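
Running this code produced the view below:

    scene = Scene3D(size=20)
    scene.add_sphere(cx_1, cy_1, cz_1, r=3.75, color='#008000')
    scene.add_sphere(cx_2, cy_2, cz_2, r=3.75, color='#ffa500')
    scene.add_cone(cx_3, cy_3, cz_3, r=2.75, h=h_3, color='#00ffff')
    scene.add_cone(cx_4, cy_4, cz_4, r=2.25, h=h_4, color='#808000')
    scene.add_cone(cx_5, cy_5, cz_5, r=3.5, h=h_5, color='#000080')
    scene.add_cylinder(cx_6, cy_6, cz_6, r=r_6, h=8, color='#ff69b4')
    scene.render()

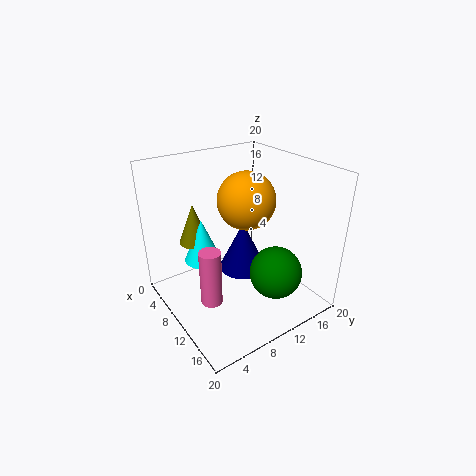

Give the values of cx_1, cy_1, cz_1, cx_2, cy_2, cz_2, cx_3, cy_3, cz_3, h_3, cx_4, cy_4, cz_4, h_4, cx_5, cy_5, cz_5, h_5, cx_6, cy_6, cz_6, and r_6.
cx_1 = 13.75; cy_1 = 14; cz_1 = 4.75; cx_2 = 11.5; cy_2 = 10.25; cz_2 = 16; cx_3 = 5; cy_3 = 7; cz_3 = 5; h_3 = 6.5; cx_4 = 3.5; cy_4 = 6.5; cz_4 = 7.5; h_4 = 6; cx_5 = 8.75; cy_5 = 11.75; cz_5 = 4; h_5 = 7.25; cx_6 = 10.75; cy_6 = 5; cz_6 = 1.75; r_6 = 1.5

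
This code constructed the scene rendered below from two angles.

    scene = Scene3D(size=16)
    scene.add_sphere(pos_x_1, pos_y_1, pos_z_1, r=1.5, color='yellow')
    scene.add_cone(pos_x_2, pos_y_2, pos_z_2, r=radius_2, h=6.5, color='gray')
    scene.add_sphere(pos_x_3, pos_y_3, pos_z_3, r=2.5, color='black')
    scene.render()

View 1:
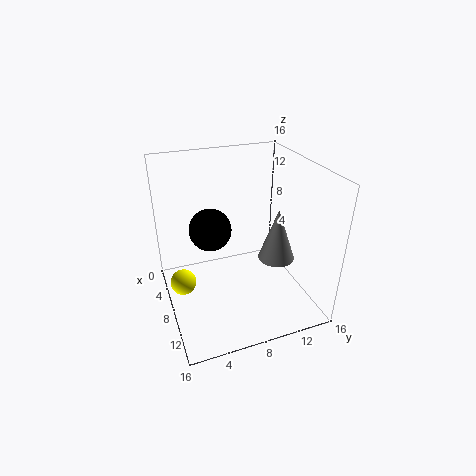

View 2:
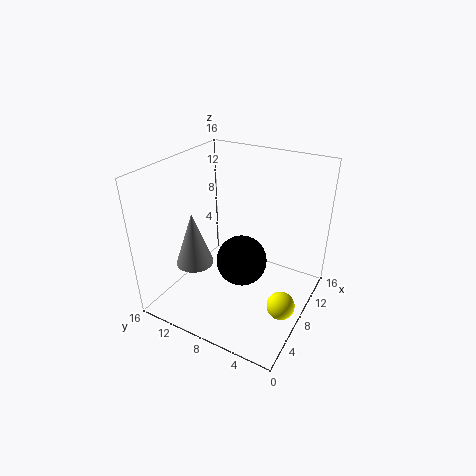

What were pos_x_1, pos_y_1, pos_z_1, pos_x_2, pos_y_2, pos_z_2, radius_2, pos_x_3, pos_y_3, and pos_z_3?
pos_x_1 = 6.25, pos_y_1 = 1.75, pos_z_1 = 2.25, pos_x_2 = 7, pos_y_2 = 13.5, pos_z_2 = 3.5, radius_2 = 2.25, pos_x_3 = 4.75, pos_y_3 = 5.75, pos_z_3 = 7.75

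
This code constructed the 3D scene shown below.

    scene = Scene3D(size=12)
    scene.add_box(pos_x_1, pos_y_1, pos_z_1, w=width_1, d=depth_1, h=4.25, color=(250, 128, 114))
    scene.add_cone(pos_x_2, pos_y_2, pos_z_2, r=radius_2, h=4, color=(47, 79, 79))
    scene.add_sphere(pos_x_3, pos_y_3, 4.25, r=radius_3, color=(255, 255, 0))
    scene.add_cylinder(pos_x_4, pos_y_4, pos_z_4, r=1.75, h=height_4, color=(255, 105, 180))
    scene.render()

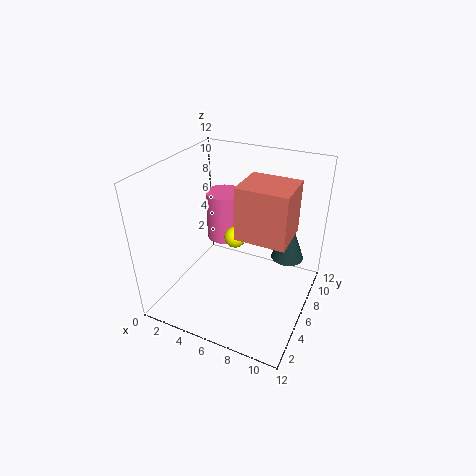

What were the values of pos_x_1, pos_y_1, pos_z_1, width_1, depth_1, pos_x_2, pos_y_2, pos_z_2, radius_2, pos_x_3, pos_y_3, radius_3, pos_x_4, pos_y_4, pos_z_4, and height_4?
pos_x_1 = 6.5; pos_y_1 = 4.25; pos_z_1 = 7; width_1 = 4; depth_1 = 3.5; pos_x_2 = 9.25; pos_y_2 = 10; pos_z_2 = 2.5; radius_2 = 1.5; pos_x_3 = 4.5; pos_y_3 = 8.5; radius_3 = 1; pos_x_4 = 2.5; pos_y_4 = 10.25; pos_z_4 = 3; height_4 = 4.75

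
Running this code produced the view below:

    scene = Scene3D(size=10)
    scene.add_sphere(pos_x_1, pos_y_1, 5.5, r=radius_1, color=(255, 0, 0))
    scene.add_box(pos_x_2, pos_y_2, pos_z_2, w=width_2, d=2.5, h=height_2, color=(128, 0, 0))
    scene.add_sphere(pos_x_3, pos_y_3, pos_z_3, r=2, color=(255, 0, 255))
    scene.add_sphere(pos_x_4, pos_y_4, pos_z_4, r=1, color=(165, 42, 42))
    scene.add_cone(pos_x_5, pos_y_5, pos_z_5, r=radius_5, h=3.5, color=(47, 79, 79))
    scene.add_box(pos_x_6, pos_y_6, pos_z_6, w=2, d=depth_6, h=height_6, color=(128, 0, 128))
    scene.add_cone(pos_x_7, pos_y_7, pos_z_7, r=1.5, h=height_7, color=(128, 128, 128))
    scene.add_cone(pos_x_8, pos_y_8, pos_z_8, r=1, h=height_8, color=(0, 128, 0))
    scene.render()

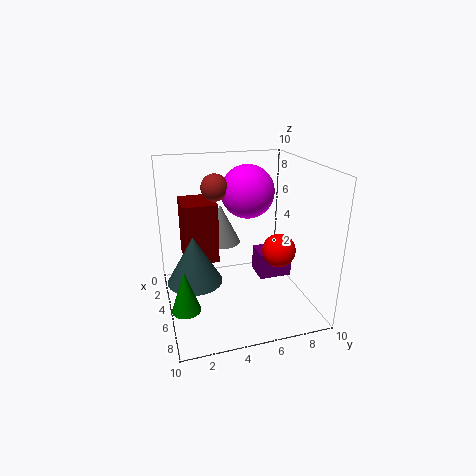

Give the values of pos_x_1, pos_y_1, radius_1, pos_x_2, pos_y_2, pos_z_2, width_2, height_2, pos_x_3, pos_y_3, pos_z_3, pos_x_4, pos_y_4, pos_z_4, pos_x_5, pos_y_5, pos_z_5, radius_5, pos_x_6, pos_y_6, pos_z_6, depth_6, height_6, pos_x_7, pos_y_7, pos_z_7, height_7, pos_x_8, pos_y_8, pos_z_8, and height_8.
pos_x_1 = 8.5, pos_y_1 = 6.5, radius_1 = 1, pos_x_2 = 0.5, pos_y_2 = 1.5, pos_z_2 = 2.5, width_2 = 3, height_2 = 4.5, pos_x_3 = 2.5, pos_y_3 = 6.5, pos_z_3 = 7.5, pos_x_4 = 2.5, pos_y_4 = 4, pos_z_4 = 8, pos_x_5 = 4, pos_y_5 = 2, pos_z_5 = 1.5, radius_5 = 2, pos_x_6 = 2.5, pos_y_6 = 7, pos_z_6 = 1, depth_6 = 2.5, height_6 = 2, pos_x_7 = 2, pos_y_7 = 4.5, pos_z_7 = 3.5, height_7 = 3, pos_x_8 = 6, pos_y_8 = 1, pos_z_8 = 0.5, height_8 = 3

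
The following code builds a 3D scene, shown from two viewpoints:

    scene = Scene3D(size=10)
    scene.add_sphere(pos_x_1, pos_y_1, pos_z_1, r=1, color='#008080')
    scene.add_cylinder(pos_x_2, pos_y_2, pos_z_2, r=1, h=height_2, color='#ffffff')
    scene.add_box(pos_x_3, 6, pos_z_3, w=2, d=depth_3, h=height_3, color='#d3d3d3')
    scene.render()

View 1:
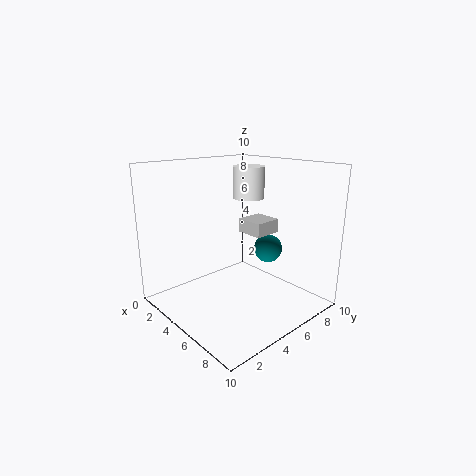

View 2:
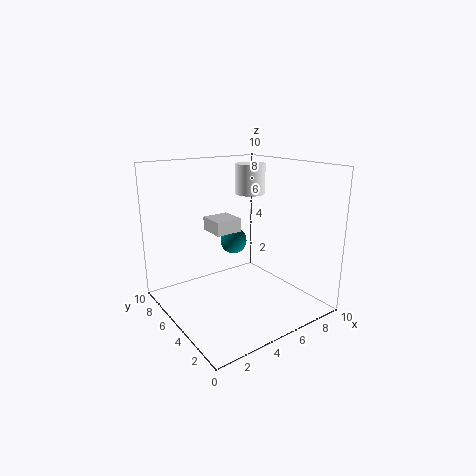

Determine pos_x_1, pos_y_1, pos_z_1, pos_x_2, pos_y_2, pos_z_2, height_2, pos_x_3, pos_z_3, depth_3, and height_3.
pos_x_1 = 6
pos_y_1 = 7
pos_z_1 = 4
pos_x_2 = 6
pos_y_2 = 5
pos_z_2 = 8
height_2 = 2
pos_x_3 = 4
pos_z_3 = 5
depth_3 = 2
height_3 = 1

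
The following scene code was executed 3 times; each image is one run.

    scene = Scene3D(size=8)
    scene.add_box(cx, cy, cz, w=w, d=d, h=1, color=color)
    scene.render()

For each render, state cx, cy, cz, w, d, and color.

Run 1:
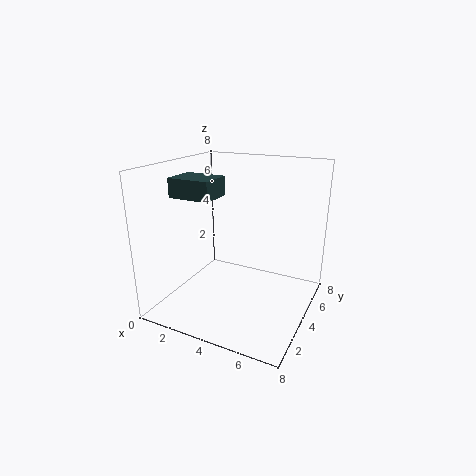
cx = 1.25
cy = 1.75
cz = 6.5
w = 2.25
d = 1.75
color = 'darkslategray'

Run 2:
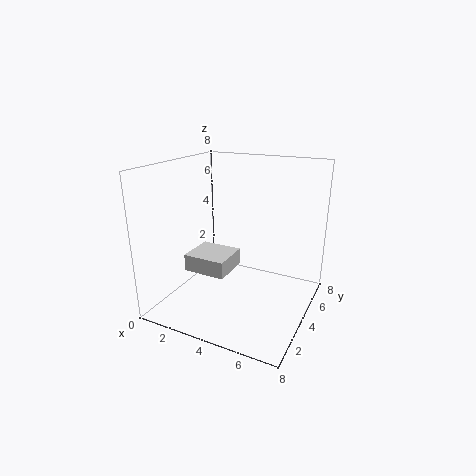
cx = 1
cy = 3
cz = 1.75
w = 2.5
d = 2.25
color = 'lightgray'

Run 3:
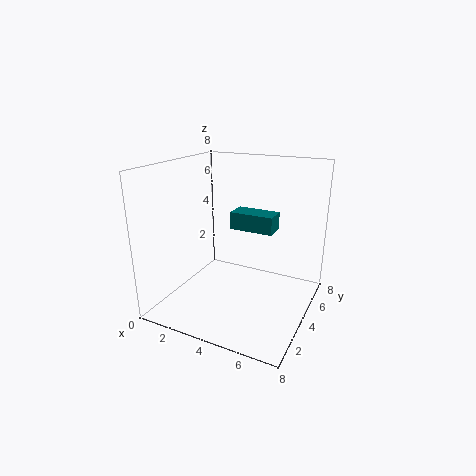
cx = 3.25
cy = 4.5
cz = 4.25
w = 2.5
d = 1.25
color = 'teal'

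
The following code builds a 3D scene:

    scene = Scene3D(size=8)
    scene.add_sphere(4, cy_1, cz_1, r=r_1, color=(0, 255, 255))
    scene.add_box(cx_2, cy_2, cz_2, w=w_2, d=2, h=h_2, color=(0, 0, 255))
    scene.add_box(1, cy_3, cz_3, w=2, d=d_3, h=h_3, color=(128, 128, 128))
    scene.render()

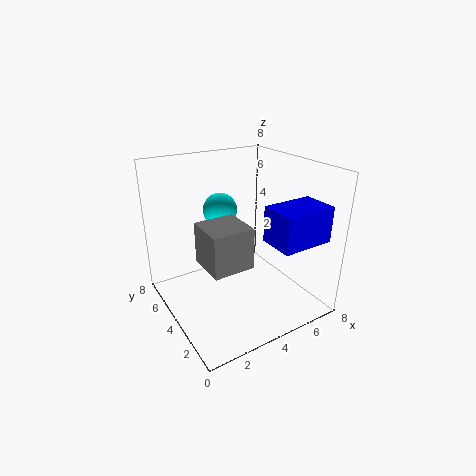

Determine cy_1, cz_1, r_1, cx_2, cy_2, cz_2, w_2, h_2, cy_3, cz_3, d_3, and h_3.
cy_1 = 6
cz_1 = 5
r_1 = 1
cx_2 = 5
cy_2 = 1
cz_2 = 4
w_2 = 3
h_2 = 2
cy_3 = 1
cz_3 = 4
d_3 = 2
h_3 = 2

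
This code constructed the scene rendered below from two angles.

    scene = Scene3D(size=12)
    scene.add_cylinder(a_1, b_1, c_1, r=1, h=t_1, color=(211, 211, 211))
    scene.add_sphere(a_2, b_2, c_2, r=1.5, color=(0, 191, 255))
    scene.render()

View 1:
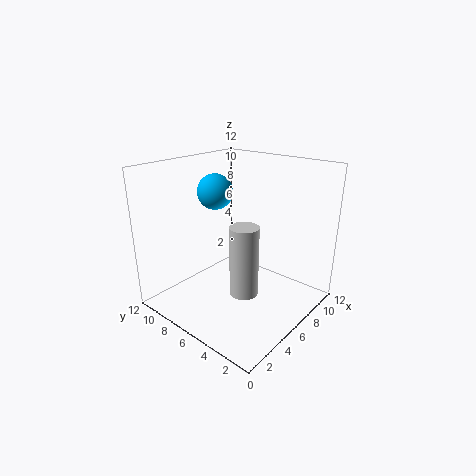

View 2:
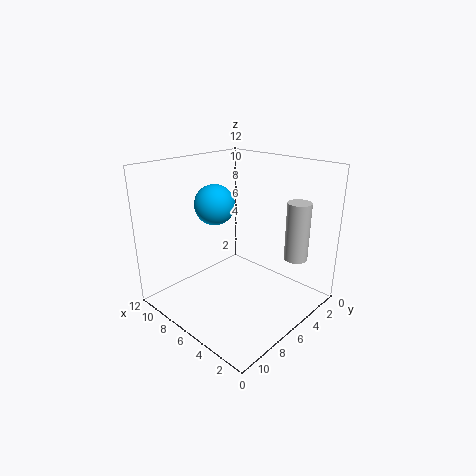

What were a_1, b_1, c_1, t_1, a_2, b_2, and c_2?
a_1 = 2.5, b_1 = 2.5, c_1 = 4, t_1 = 5, a_2 = 6, b_2 = 8.5, c_2 = 9.5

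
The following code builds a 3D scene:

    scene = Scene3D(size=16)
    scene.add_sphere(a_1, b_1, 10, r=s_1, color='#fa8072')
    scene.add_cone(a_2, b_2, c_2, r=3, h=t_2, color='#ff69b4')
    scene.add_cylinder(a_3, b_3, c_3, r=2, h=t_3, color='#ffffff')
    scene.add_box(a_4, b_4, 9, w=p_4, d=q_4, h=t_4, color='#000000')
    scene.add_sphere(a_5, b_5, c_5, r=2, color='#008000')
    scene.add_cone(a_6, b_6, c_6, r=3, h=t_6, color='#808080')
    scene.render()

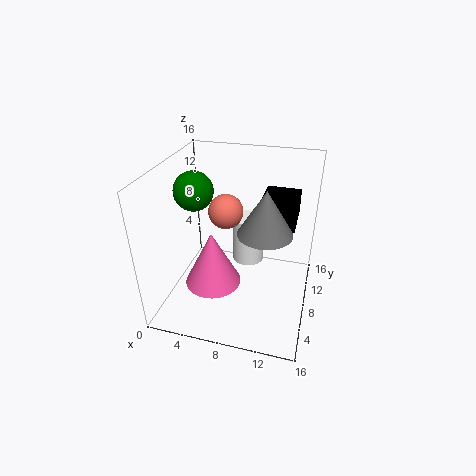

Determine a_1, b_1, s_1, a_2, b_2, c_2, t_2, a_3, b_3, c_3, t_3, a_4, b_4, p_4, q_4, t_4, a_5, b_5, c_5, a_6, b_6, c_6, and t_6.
a_1 = 6
b_1 = 10
s_1 = 2
a_2 = 6
b_2 = 5
c_2 = 4
t_2 = 6
a_3 = 8
b_3 = 13
c_3 = 2
t_3 = 6
a_4 = 10
b_4 = 9
p_4 = 4
q_4 = 5
t_4 = 3
a_5 = 4
b_5 = 6
c_5 = 14
a_6 = 11
b_6 = 8
c_6 = 9
t_6 = 5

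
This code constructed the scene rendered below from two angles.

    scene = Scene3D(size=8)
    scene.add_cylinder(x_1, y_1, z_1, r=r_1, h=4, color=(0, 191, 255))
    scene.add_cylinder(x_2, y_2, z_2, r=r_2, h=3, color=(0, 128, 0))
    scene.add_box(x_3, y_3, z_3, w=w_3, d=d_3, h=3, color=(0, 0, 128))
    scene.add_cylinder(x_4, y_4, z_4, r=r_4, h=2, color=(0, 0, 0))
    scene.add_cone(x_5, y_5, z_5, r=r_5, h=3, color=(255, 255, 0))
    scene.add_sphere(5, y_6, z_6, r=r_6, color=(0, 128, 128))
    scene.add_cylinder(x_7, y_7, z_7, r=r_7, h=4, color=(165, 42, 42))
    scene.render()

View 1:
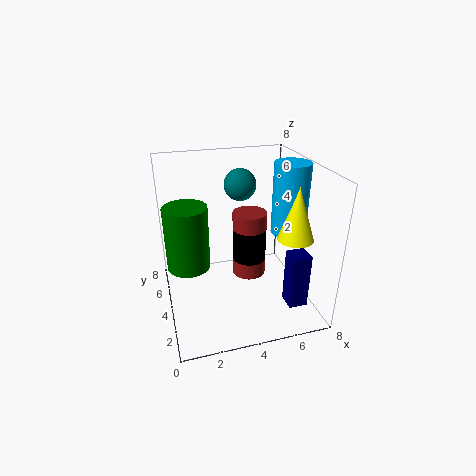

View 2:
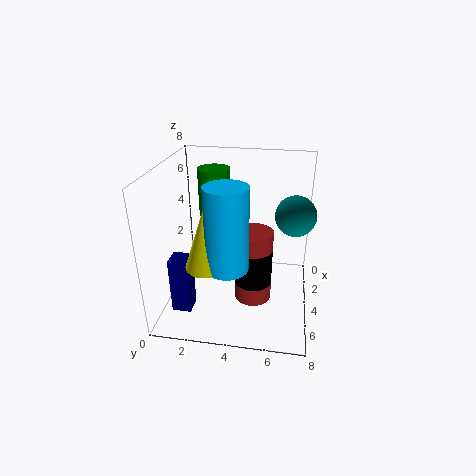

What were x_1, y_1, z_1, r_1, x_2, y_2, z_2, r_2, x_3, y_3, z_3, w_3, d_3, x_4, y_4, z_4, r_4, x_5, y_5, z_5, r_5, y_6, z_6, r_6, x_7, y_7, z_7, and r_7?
x_1 = 7, y_1 = 4, z_1 = 4, r_1 = 1, x_2 = 1, y_2 = 2, z_2 = 4, r_2 = 1, x_3 = 6, y_3 = 1, z_3 = 1, w_3 = 1, d_3 = 1, x_4 = 5, y_4 = 5, z_4 = 2, r_4 = 1, x_5 = 7, y_5 = 3, z_5 = 4, r_5 = 1, y_6 = 7, z_6 = 6, r_6 = 1, x_7 = 5, y_7 = 5, z_7 = 1, r_7 = 1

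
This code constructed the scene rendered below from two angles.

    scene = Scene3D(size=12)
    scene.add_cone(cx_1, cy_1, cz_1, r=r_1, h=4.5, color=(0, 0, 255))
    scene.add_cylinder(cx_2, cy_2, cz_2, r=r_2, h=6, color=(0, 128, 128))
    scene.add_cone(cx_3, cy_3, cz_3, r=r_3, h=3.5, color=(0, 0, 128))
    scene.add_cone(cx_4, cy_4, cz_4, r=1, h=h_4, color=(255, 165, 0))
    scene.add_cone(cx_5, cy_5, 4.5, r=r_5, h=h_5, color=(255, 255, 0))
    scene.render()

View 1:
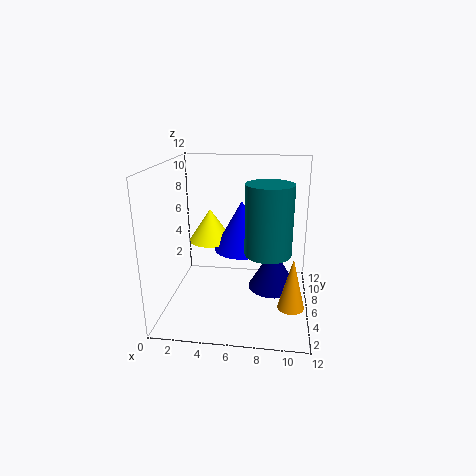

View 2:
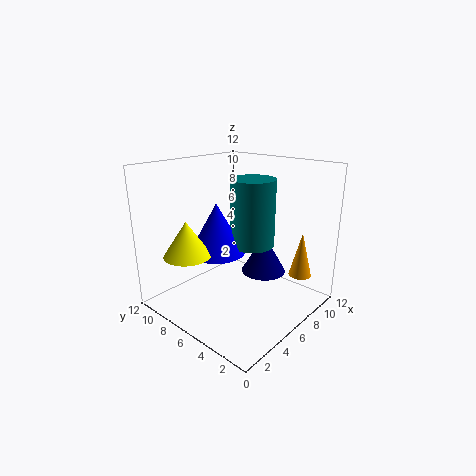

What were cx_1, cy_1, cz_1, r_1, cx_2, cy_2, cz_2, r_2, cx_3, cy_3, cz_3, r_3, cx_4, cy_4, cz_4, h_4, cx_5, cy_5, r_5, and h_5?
cx_1 = 6; cy_1 = 8.5; cz_1 = 4; r_1 = 2.5; cx_2 = 8.5; cy_2 = 6.5; cz_2 = 4.5; r_2 = 2; cx_3 = 9; cy_3 = 5.5; cz_3 = 2; r_3 = 2; cx_4 = 10.5; cy_4 = 2.5; cz_4 = 2; h_4 = 4; cx_5 = 3; cy_5 = 9; r_5 = 2; h_5 = 3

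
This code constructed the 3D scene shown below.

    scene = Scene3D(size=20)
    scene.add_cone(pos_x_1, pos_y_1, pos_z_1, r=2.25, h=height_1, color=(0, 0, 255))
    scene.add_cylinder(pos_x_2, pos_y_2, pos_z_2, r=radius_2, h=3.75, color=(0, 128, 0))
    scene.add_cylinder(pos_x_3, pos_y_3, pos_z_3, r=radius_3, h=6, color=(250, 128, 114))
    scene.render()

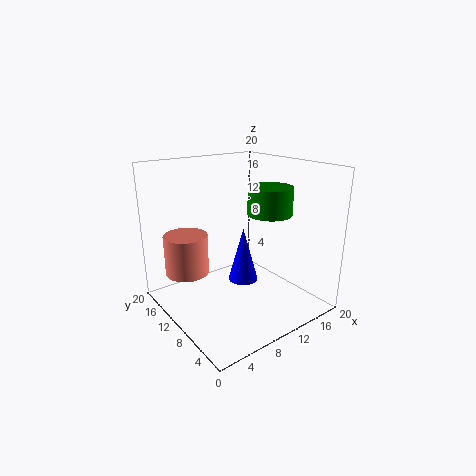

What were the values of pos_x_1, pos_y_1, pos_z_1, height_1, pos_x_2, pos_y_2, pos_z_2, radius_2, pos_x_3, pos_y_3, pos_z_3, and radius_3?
pos_x_1 = 12.5; pos_y_1 = 12; pos_z_1 = 2; height_1 = 8.25; pos_x_2 = 13.25; pos_y_2 = 7.25; pos_z_2 = 13.5; radius_2 = 3; pos_x_3 = 5.25; pos_y_3 = 16.5; pos_z_3 = 3.5; radius_3 = 3.25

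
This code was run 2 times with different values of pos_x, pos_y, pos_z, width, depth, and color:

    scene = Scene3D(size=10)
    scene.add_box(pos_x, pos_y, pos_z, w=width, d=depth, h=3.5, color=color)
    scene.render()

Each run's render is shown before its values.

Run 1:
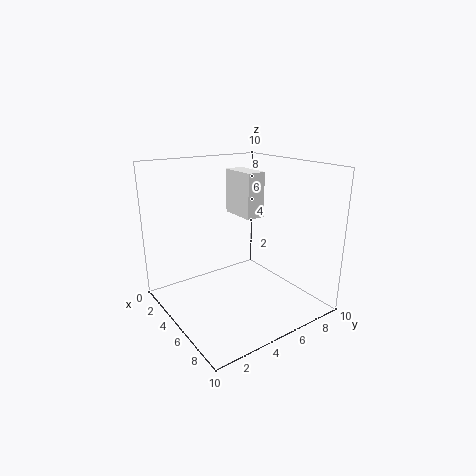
pos_x = 0.5, pos_y = 7, pos_z = 5.5, width = 3, depth = 1.5, color = 'white'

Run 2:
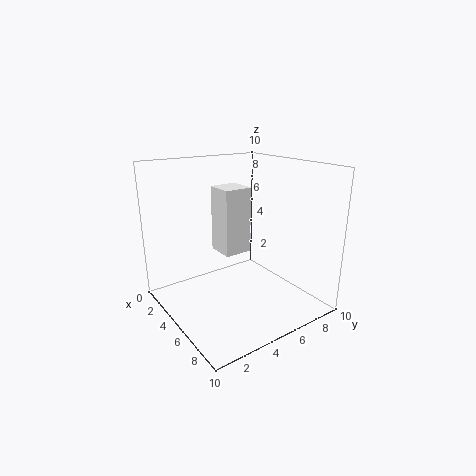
pos_x = 7.5, pos_y = 1.5, pos_z = 6, width = 1.5, depth = 1.5, color = 'white'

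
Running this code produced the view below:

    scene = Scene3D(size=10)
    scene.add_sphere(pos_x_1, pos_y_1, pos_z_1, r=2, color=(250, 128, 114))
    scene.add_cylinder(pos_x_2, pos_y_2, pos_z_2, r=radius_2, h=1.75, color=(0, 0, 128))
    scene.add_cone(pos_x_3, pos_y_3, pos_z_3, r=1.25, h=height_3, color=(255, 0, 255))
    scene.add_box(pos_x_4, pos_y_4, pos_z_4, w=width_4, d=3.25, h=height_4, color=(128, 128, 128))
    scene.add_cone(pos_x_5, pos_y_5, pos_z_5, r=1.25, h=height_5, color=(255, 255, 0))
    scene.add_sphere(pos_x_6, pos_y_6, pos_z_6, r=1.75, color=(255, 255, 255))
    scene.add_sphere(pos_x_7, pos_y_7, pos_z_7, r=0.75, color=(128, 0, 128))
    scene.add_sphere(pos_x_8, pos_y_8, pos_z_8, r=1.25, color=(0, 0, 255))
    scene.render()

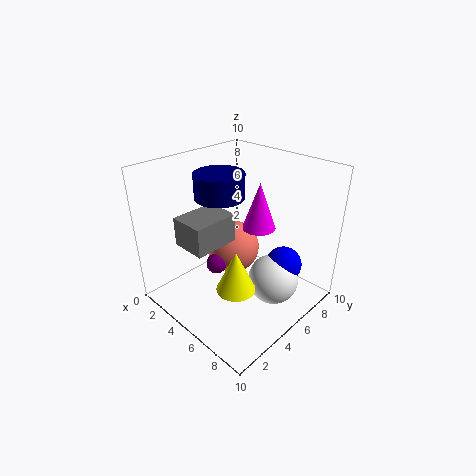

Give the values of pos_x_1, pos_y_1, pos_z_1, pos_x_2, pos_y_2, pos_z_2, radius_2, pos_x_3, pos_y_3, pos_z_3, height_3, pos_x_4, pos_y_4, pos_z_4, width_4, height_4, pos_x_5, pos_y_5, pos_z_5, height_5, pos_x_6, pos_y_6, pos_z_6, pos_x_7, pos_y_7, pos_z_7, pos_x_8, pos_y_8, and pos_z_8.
pos_x_1 = 3.25, pos_y_1 = 6.25, pos_z_1 = 3, pos_x_2 = 3.25, pos_y_2 = 5, pos_z_2 = 7.5, radius_2 = 1.75, pos_x_3 = 4.75, pos_y_3 = 7.5, pos_z_3 = 4.75, height_3 = 3.5, pos_x_4 = 2.25, pos_y_4 = 1.75, pos_z_4 = 4.75, width_4 = 2.5, height_4 = 2, pos_x_5 = 7, pos_y_5 = 2.75, pos_z_5 = 3, height_5 = 2.75, pos_x_6 = 7.5, pos_y_6 = 6, pos_z_6 = 2.25, pos_x_7 = 3.5, pos_y_7 = 4.25, pos_z_7 = 2.5, pos_x_8 = 7.75, pos_y_8 = 6.75, pos_z_8 = 3.25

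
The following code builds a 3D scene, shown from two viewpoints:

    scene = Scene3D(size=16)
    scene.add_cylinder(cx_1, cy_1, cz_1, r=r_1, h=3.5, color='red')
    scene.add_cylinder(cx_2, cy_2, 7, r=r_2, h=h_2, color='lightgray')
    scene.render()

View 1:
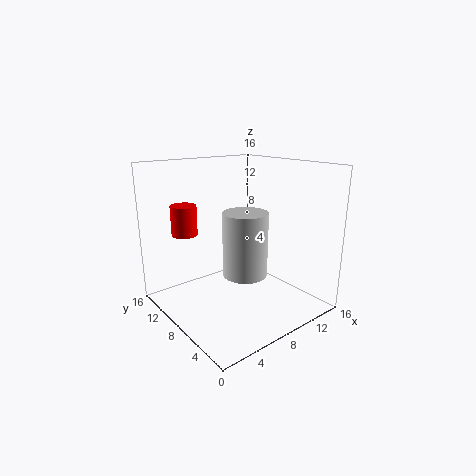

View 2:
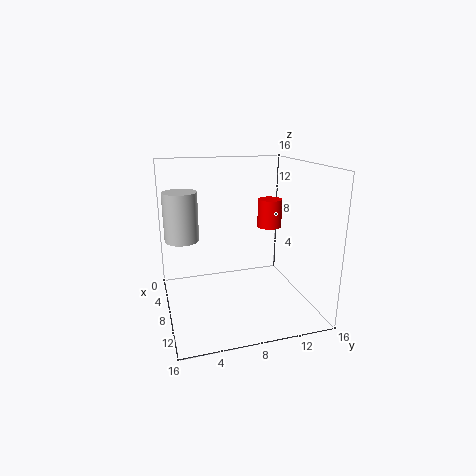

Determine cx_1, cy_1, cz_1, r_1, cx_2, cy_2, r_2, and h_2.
cx_1 = 4.25; cy_1 = 13.25; cz_1 = 7.75; r_1 = 1.5; cx_2 = 4.25; cy_2 = 2.25; r_2 = 2; h_2 = 5.75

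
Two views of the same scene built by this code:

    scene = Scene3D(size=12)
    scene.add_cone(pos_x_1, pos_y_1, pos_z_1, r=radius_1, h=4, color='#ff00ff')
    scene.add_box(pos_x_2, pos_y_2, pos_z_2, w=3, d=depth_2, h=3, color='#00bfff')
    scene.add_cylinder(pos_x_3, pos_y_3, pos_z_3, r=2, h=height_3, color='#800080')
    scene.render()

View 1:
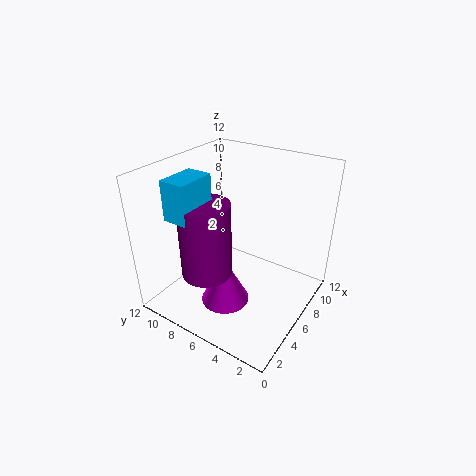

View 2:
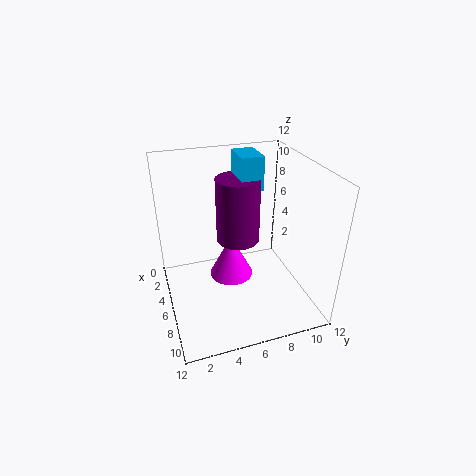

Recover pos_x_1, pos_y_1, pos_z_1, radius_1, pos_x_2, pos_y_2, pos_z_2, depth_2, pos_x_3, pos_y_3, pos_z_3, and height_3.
pos_x_1 = 4, pos_y_1 = 6, pos_z_1 = 1, radius_1 = 2, pos_x_2 = 1, pos_y_2 = 7, pos_z_2 = 9, depth_2 = 2, pos_x_3 = 3, pos_y_3 = 7, pos_z_3 = 4, height_3 = 6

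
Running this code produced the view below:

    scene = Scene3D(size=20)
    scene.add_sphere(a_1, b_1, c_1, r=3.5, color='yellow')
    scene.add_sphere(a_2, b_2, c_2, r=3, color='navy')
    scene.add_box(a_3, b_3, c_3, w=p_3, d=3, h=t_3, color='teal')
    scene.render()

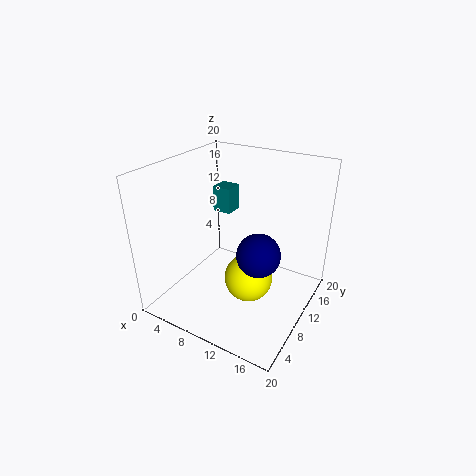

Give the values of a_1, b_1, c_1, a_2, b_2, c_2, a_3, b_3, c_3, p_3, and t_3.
a_1 = 11.5
b_1 = 10.5
c_1 = 3.5
a_2 = 13.5
b_2 = 9.5
c_2 = 8.5
a_3 = 2.5
b_3 = 15
c_3 = 10.5
p_3 = 3
t_3 = 4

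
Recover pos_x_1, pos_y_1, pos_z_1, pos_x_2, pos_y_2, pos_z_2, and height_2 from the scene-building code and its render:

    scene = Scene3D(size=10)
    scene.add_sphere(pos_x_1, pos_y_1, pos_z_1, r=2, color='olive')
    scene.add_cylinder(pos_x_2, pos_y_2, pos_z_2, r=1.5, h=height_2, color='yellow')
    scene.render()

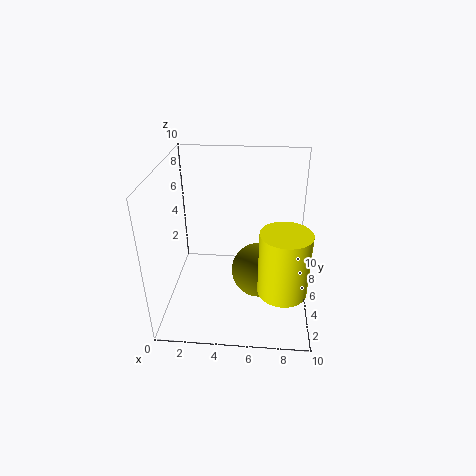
pos_x_1 = 6.5
pos_y_1 = 5.5
pos_z_1 = 2
pos_x_2 = 8
pos_y_2 = 1.5
pos_z_2 = 3.5
height_2 = 4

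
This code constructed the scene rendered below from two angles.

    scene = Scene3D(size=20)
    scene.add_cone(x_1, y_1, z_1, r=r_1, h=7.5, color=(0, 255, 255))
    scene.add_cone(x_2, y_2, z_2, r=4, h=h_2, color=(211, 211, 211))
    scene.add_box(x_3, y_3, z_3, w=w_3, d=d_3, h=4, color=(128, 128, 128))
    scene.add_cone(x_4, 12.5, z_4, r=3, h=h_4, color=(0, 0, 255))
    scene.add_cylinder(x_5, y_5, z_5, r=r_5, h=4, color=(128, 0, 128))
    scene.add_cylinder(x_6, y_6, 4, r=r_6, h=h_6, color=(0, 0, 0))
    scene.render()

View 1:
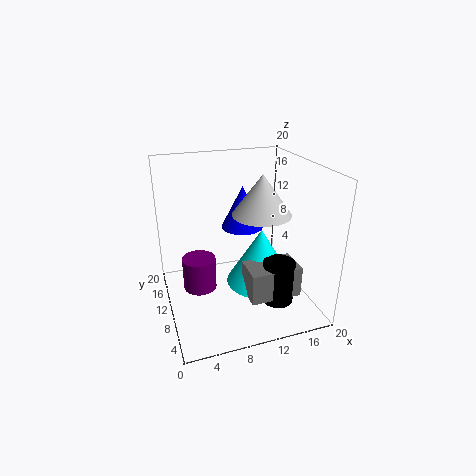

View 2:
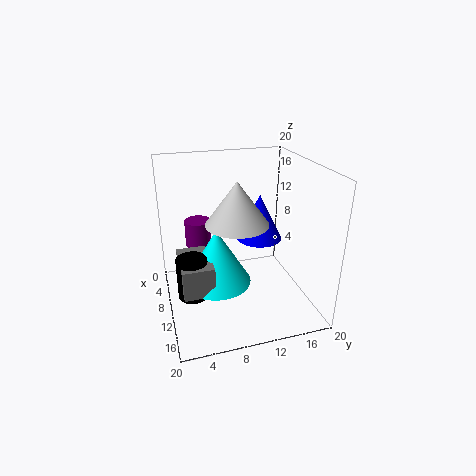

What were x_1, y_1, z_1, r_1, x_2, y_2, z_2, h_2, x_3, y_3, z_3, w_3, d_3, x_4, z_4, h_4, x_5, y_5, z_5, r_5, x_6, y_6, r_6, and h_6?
x_1 = 12, y_1 = 6.5, z_1 = 5, r_1 = 4.5, x_2 = 13, y_2 = 9, z_2 = 13.5, h_2 = 5.5, x_3 = 9, y_3 = 1.5, z_3 = 5, w_3 = 6.5, d_3 = 4, x_4 = 11.5, z_4 = 10.5, h_4 = 6, x_5 = 3.5, y_5 = 5.5, z_5 = 6.5, r_5 = 2, x_6 = 13, y_6 = 3, r_6 = 2, h_6 = 5.5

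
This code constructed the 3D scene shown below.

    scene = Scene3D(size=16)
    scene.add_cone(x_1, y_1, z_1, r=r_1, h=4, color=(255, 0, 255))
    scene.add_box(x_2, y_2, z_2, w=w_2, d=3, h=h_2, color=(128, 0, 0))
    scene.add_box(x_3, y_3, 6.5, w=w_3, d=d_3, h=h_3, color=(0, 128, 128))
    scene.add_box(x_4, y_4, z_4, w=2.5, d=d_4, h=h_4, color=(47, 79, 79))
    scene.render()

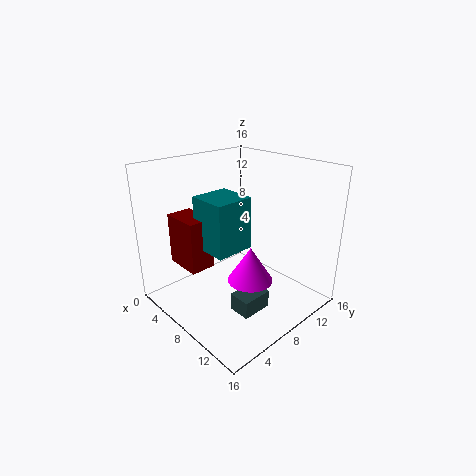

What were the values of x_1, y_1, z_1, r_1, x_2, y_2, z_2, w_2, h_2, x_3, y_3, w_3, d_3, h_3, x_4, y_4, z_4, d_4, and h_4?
x_1 = 10; y_1 = 8; z_1 = 3.5; r_1 = 2.5; x_2 = 1; y_2 = 3.5; z_2 = 4; w_2 = 4.5; h_2 = 6; x_3 = 4; y_3 = 5; w_3 = 4.5; d_3 = 4.5; h_3 = 6; x_4 = 9.5; y_4 = 5.5; z_4 = 0.5; d_4 = 3.5; h_4 = 2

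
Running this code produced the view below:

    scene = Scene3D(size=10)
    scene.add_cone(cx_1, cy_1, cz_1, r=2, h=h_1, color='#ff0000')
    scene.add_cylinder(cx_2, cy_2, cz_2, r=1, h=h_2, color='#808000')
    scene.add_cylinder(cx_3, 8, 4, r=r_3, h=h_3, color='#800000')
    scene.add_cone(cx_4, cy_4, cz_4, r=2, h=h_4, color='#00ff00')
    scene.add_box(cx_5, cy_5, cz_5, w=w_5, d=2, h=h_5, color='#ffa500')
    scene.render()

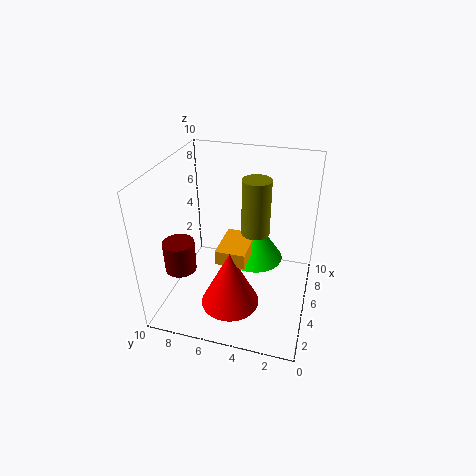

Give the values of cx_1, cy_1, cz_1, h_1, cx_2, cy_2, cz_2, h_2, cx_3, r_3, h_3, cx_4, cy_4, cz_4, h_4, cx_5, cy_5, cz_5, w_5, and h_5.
cx_1 = 3, cy_1 = 5, cz_1 = 1, h_1 = 4, cx_2 = 6, cy_2 = 4, cz_2 = 5, h_2 = 4, cx_3 = 2, r_3 = 1, h_3 = 2, cx_4 = 6, cy_4 = 4, cz_4 = 3, h_4 = 3, cx_5 = 3, cy_5 = 4, cz_5 = 4, w_5 = 3, h_5 = 1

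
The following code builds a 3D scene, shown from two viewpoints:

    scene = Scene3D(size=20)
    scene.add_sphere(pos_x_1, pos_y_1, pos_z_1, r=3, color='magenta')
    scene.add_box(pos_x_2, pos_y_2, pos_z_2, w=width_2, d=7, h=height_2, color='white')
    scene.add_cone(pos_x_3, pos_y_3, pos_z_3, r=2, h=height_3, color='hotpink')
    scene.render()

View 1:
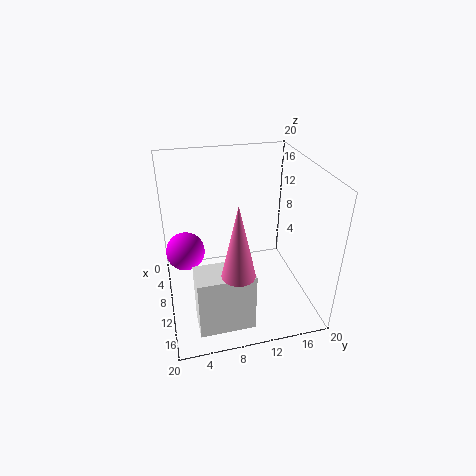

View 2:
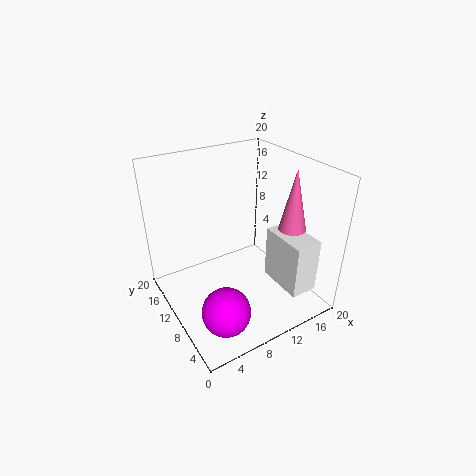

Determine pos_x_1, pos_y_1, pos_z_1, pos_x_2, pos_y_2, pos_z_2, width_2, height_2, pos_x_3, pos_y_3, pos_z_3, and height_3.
pos_x_1 = 4, pos_y_1 = 3, pos_z_1 = 5, pos_x_2 = 15, pos_y_2 = 3, pos_z_2 = 2, width_2 = 4, height_2 = 8, pos_x_3 = 18, pos_y_3 = 8, pos_z_3 = 10, height_3 = 9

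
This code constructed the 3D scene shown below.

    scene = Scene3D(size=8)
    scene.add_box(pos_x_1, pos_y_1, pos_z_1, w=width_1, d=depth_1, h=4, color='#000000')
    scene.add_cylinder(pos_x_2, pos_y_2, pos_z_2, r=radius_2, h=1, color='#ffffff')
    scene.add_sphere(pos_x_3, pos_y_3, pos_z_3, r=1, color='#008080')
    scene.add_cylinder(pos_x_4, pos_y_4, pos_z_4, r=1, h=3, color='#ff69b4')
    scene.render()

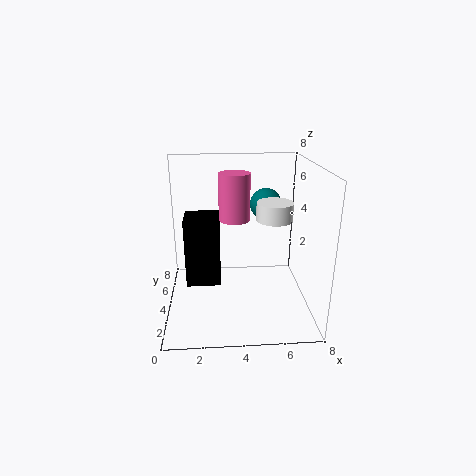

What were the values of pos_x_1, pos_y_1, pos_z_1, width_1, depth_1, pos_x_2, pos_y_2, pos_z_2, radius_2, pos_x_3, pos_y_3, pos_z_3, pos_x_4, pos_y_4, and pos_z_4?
pos_x_1 = 1
pos_y_1 = 4
pos_z_1 = 1
width_1 = 2
depth_1 = 2
pos_x_2 = 6
pos_y_2 = 4
pos_z_2 = 5
radius_2 = 1
pos_x_3 = 6
pos_y_3 = 7
pos_z_3 = 5
pos_x_4 = 4
pos_y_4 = 7
pos_z_4 = 4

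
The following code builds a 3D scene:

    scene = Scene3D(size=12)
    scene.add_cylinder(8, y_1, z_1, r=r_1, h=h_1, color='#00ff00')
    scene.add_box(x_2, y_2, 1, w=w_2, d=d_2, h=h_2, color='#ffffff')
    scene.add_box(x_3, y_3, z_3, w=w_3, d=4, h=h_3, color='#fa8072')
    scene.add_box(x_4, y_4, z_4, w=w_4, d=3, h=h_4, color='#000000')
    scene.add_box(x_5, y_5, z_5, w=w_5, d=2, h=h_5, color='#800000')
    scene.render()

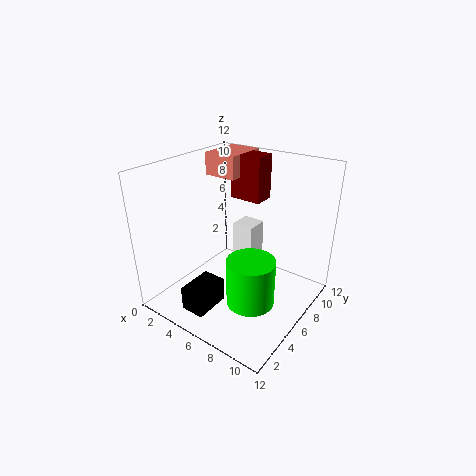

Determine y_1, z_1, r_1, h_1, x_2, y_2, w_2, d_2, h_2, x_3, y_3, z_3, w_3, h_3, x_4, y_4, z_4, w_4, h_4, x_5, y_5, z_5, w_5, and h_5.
y_1 = 5, z_1 = 1, r_1 = 2, h_1 = 4, x_2 = 4, y_2 = 8, w_2 = 2, d_2 = 2, h_2 = 5, x_3 = 1, y_3 = 8, z_3 = 10, w_3 = 3, h_3 = 2, x_4 = 4, y_4 = 1, z_4 = 1, w_4 = 2, h_4 = 2, x_5 = 3, y_5 = 9, z_5 = 8, w_5 = 3, h_5 = 4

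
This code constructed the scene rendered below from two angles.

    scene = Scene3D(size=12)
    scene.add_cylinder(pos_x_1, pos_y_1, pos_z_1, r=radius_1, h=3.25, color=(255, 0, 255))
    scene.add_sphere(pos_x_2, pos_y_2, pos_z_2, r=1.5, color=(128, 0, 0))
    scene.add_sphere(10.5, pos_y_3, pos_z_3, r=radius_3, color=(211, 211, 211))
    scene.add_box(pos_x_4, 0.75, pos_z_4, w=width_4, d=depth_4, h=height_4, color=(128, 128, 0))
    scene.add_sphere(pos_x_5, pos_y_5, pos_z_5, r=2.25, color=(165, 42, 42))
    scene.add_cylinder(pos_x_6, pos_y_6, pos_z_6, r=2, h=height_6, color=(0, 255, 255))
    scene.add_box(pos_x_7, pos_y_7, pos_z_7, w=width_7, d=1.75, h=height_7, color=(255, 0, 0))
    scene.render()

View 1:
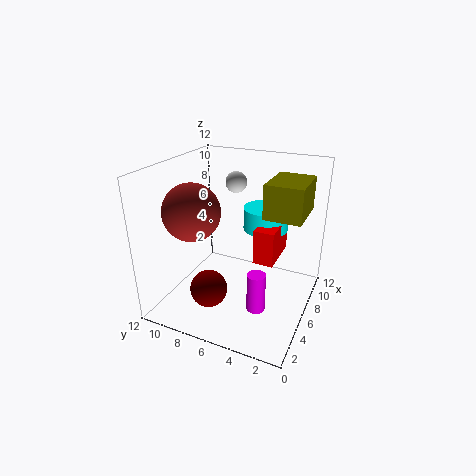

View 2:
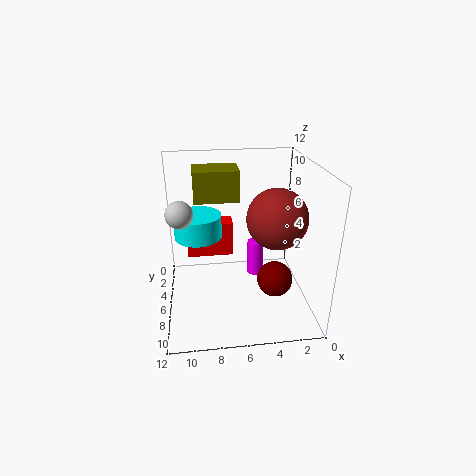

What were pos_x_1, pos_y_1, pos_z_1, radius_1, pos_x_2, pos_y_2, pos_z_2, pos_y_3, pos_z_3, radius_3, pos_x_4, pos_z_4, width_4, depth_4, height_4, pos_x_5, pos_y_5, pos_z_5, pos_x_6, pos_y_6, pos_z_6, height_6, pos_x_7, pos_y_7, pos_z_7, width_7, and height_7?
pos_x_1 = 4
pos_y_1 = 3.5
pos_z_1 = 1
radius_1 = 0.75
pos_x_2 = 3
pos_y_2 = 7.25
pos_z_2 = 2.5
pos_y_3 = 8.25
pos_z_3 = 9.25
radius_3 = 1
pos_x_4 = 5.5
pos_z_4 = 8.25
width_4 = 4
depth_4 = 3
height_4 = 2.75
pos_x_5 = 3.5
pos_y_5 = 8.75
pos_z_5 = 8.75
pos_x_6 = 9.25
pos_y_6 = 4.75
pos_z_6 = 5.75
height_6 = 2
pos_x_7 = 6.25
pos_y_7 = 3
pos_z_7 = 3.75
width_7 = 4
height_7 = 3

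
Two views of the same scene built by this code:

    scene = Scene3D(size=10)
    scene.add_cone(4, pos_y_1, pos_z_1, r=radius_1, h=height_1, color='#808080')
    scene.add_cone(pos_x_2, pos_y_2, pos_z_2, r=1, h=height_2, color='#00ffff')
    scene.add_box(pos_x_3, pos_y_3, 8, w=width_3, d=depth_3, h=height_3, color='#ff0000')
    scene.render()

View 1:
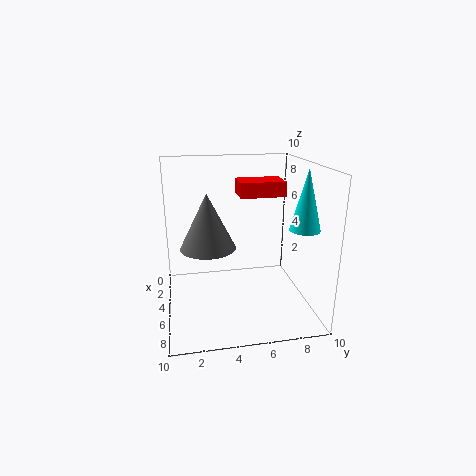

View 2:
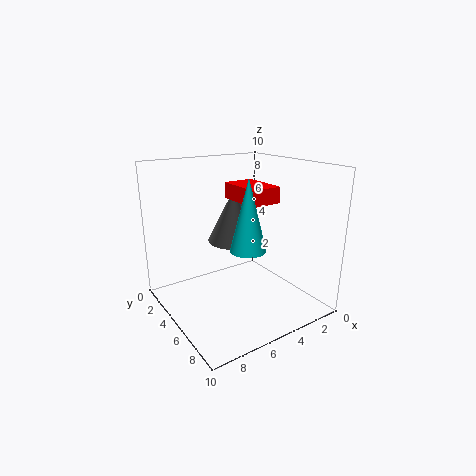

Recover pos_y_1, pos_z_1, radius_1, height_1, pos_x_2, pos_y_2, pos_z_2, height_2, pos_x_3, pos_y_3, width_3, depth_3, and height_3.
pos_y_1 = 3
pos_z_1 = 4
radius_1 = 2
height_1 = 4
pos_x_2 = 7
pos_y_2 = 9
pos_z_2 = 6
height_2 = 4
pos_x_3 = 4
pos_y_3 = 5
width_3 = 2
depth_3 = 3
height_3 = 1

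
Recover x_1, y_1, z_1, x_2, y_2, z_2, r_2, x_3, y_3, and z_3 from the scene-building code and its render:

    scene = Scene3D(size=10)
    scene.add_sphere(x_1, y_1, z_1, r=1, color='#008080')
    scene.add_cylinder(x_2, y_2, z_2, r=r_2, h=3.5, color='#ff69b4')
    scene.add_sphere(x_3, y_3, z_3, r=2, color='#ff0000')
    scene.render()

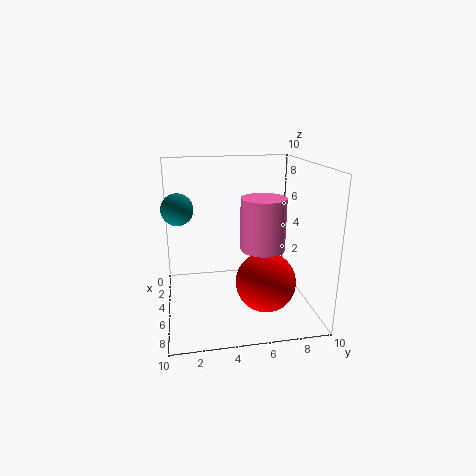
x_1 = 6, y_1 = 1, z_1 = 7.5, x_2 = 6, y_2 = 6.5, z_2 = 4.5, r_2 = 1.5, x_3 = 7, y_3 = 6.5, z_3 = 2.5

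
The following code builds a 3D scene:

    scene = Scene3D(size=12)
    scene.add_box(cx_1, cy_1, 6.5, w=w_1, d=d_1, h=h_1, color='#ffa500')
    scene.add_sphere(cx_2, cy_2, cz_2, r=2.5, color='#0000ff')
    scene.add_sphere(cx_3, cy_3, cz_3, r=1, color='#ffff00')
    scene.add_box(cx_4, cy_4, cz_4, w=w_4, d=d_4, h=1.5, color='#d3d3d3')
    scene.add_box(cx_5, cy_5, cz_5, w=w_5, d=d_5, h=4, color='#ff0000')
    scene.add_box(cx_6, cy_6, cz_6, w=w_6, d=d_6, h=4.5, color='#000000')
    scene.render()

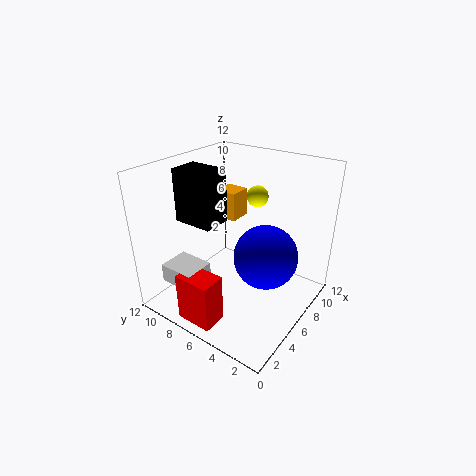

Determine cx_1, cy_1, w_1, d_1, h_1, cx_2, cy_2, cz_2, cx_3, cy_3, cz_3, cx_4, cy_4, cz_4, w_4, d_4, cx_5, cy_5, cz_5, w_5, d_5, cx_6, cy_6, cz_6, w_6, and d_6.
cx_1 = 7.5
cy_1 = 7.5
w_1 = 2
d_1 = 2
h_1 = 2.5
cx_2 = 5.5
cy_2 = 3
cz_2 = 5.5
cx_3 = 10.5
cy_3 = 7
cz_3 = 8
cx_4 = 1
cy_4 = 7
cz_4 = 3
w_4 = 2.5
d_4 = 3
cx_5 = 0.5
cy_5 = 5
cz_5 = 0.5
w_5 = 2
d_5 = 3
cx_6 = 4
cy_6 = 7.5
cz_6 = 7
w_6 = 2.5
d_6 = 3.5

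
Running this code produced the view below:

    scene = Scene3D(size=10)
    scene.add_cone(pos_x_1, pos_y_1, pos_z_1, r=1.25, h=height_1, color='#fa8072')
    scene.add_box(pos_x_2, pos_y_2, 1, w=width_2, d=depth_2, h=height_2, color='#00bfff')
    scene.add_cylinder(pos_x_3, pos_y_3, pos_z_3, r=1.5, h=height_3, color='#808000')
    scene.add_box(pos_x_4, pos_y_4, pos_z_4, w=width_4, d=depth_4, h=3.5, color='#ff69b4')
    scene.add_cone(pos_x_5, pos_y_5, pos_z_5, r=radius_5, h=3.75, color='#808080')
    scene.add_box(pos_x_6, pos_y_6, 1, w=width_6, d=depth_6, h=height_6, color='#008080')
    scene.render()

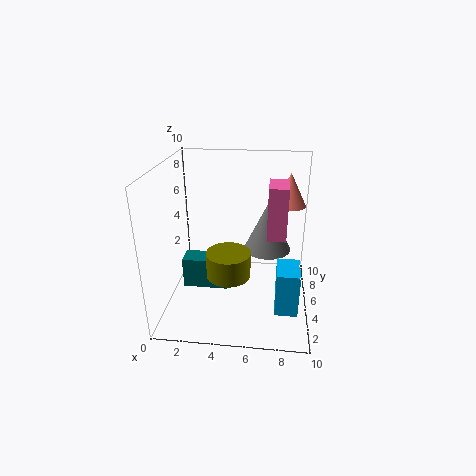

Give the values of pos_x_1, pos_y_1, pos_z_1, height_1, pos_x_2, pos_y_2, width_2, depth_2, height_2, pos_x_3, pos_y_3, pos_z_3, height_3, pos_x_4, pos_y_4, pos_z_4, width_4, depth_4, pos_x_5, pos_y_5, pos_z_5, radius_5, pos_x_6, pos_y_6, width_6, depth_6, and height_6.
pos_x_1 = 8.5
pos_y_1 = 8.5
pos_z_1 = 6.25
height_1 = 2.5
pos_x_2 = 7.75
pos_y_2 = 2
width_2 = 1.5
depth_2 = 2.25
height_2 = 3
pos_x_3 = 4.5
pos_y_3 = 3.75
pos_z_3 = 2.75
height_3 = 1.75
pos_x_4 = 7
pos_y_4 = 3.75
pos_z_4 = 5.5
width_4 = 1.25
depth_4 = 2.25
pos_x_5 = 7
pos_y_5 = 7
pos_z_5 = 3.25
radius_5 = 1.75
pos_x_6 = 1
pos_y_6 = 4.5
width_6 = 3.25
depth_6 = 1.5
height_6 = 2.25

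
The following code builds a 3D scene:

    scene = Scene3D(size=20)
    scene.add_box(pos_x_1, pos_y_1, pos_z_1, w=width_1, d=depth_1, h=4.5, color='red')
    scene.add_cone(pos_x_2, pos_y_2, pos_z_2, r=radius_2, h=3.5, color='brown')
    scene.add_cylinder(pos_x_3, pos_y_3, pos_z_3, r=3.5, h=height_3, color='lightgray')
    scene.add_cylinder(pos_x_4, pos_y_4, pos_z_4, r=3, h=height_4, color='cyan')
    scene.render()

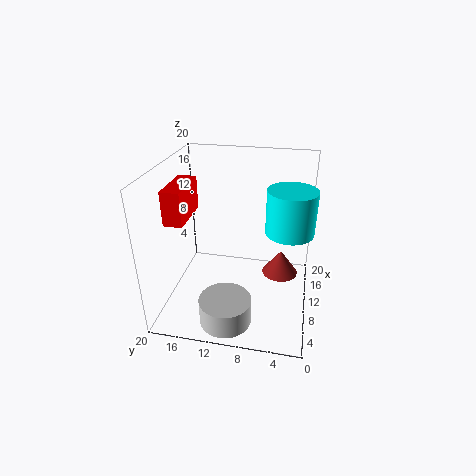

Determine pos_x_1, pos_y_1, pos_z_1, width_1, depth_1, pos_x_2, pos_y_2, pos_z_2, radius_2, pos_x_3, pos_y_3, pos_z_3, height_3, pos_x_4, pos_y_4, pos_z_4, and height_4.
pos_x_1 = 5, pos_y_1 = 16, pos_z_1 = 13.5, width_1 = 6.5, depth_1 = 2.5, pos_x_2 = 11, pos_y_2 = 4, pos_z_2 = 4.5, radius_2 = 2.5, pos_x_3 = 4, pos_y_3 = 10.5, pos_z_3 = 0.5, height_3 = 3.5, pos_x_4 = 7.5, pos_y_4 = 3, pos_z_4 = 13, height_4 = 5.5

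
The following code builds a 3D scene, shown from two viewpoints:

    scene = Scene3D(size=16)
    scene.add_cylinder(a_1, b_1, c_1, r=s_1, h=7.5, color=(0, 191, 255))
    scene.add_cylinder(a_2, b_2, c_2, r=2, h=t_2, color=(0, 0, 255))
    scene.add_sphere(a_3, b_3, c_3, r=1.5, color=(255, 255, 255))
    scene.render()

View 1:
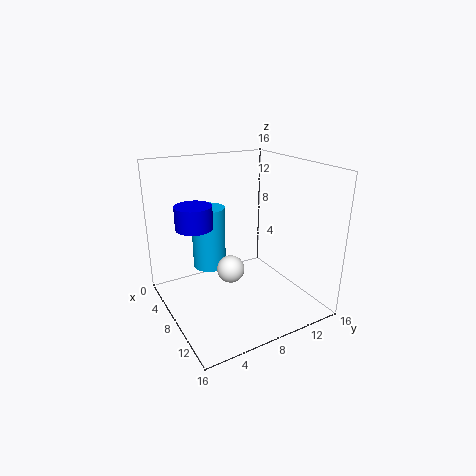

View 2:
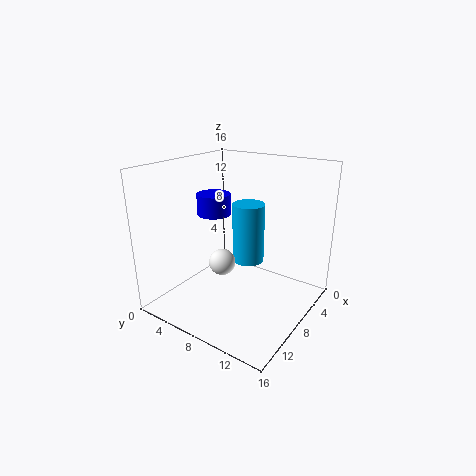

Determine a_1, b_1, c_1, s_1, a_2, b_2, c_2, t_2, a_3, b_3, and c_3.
a_1 = 3.5; b_1 = 6.5; c_1 = 3; s_1 = 2; a_2 = 6.5; b_2 = 3.5; c_2 = 9.5; t_2 = 2.5; a_3 = 9; b_3 = 6.5; c_3 = 5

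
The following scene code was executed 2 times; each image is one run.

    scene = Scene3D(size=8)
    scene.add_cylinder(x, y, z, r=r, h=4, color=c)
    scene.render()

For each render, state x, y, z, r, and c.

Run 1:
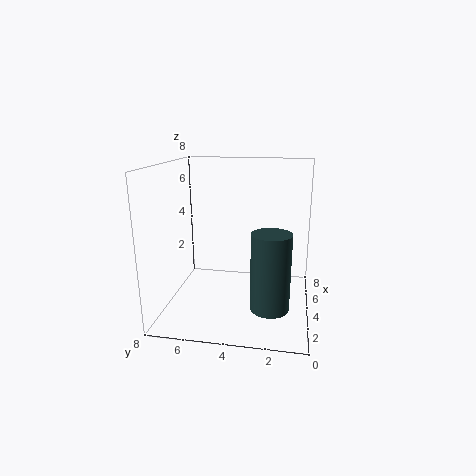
x = 2, y = 2, z = 1, r = 1, c = 'darkslategray'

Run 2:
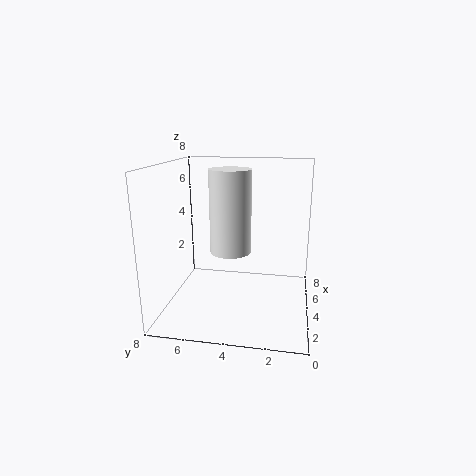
x = 2, y = 4, z = 4, r = 1, c = 'white'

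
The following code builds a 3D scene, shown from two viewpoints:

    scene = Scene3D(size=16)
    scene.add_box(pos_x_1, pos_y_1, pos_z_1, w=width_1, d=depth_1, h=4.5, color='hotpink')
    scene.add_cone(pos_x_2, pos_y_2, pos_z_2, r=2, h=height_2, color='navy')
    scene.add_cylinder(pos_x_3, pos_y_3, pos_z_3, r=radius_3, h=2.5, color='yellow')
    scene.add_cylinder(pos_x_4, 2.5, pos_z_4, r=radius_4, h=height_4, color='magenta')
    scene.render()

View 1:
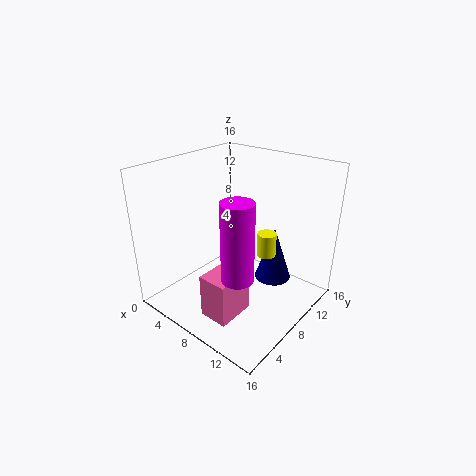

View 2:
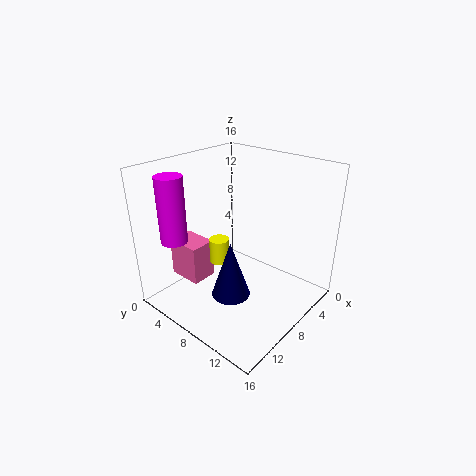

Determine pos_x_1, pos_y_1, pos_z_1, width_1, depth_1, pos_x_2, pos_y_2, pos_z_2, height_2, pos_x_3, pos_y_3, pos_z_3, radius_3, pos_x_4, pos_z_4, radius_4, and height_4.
pos_x_1 = 9, pos_y_1 = 1, pos_z_1 = 2.5, width_1 = 3, depth_1 = 4, pos_x_2 = 11.5, pos_y_2 = 10, pos_z_2 = 3.5, height_2 = 6, pos_x_3 = 11.5, pos_y_3 = 8.5, pos_z_3 = 7, radius_3 = 1, pos_x_4 = 12.5, pos_z_4 = 7.5, radius_4 = 1.5, height_4 = 7.5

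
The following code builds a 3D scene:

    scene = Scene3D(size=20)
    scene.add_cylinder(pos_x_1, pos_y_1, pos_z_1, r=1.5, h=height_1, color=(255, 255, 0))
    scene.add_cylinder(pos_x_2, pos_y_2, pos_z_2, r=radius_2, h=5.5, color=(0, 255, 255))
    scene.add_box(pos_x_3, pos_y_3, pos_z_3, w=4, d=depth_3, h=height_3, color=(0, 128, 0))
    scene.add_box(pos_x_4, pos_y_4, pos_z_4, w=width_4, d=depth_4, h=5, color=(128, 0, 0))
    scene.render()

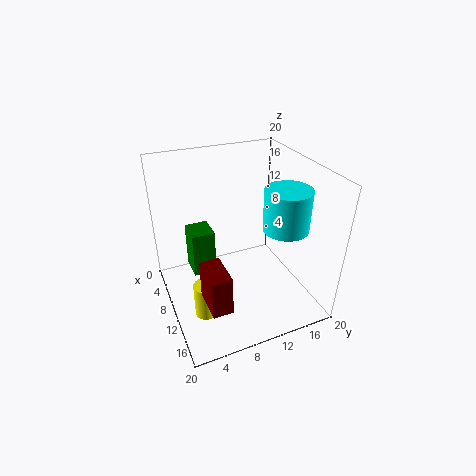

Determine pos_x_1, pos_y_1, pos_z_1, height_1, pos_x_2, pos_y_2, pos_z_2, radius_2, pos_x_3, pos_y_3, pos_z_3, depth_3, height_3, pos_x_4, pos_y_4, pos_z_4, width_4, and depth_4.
pos_x_1 = 12.5, pos_y_1 = 4, pos_z_1 = 0.5, height_1 = 5, pos_x_2 = 14, pos_y_2 = 15, pos_z_2 = 12.5, radius_2 = 3, pos_x_3 = 2, pos_y_3 = 4.5, pos_z_3 = 2, depth_3 = 3.5, height_3 = 7, pos_x_4 = 14.5, pos_y_4 = 3, pos_z_4 = 6, width_4 = 4.5, depth_4 = 2.5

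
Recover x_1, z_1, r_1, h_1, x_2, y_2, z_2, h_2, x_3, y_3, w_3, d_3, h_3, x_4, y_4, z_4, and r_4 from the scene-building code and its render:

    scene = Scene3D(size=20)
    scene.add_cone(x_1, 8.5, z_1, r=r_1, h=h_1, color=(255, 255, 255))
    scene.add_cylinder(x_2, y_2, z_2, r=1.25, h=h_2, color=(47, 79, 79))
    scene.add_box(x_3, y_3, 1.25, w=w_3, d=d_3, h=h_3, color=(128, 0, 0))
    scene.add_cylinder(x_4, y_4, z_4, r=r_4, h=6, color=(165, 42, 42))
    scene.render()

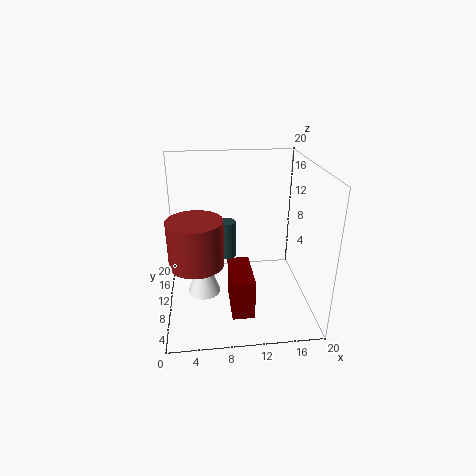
x_1 = 5, z_1 = 2.75, r_1 = 2.25, h_1 = 6.5, x_2 = 8.5, y_2 = 10.75, z_2 = 7, h_2 = 5.25, x_3 = 8.5, y_3 = 3.5, w_3 = 3, d_3 = 6.75, h_3 = 5.5, x_4 = 4.25, y_4 = 6.25, z_4 = 8.5, r_4 = 3.5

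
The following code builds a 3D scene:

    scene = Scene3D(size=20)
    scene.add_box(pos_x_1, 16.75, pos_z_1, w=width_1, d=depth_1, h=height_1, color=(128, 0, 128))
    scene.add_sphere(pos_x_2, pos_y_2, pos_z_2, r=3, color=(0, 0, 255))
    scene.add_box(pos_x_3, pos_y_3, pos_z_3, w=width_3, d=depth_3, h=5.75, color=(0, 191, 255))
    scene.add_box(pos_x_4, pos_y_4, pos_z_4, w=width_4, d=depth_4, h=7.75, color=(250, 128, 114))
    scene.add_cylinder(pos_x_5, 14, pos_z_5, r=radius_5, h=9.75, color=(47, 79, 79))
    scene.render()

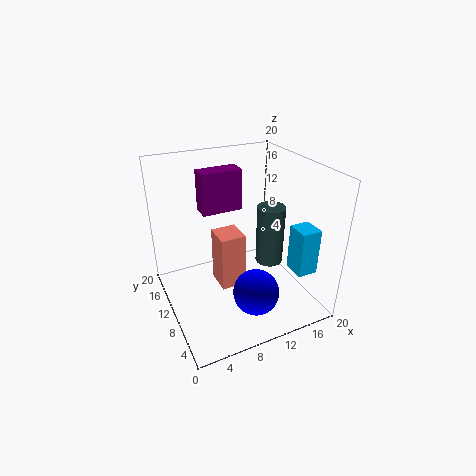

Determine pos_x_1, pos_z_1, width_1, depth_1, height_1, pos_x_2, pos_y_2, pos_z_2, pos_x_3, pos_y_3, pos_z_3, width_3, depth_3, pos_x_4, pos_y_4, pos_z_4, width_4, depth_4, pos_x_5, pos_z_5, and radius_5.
pos_x_1 = 7.5; pos_z_1 = 10.75; width_1 = 6.5; depth_1 = 3; height_1 = 6.5; pos_x_2 = 9.75; pos_y_2 = 4; pos_z_2 = 5; pos_x_3 = 13.5; pos_y_3 = 0.25; pos_z_3 = 8.75; width_3 = 2.5; depth_3 = 2.75; pos_x_4 = 6.75; pos_y_4 = 8; pos_z_4 = 3.5; width_4 = 3.5; depth_4 = 3.75; pos_x_5 = 17.75; pos_z_5 = 1.75; radius_5 = 2.25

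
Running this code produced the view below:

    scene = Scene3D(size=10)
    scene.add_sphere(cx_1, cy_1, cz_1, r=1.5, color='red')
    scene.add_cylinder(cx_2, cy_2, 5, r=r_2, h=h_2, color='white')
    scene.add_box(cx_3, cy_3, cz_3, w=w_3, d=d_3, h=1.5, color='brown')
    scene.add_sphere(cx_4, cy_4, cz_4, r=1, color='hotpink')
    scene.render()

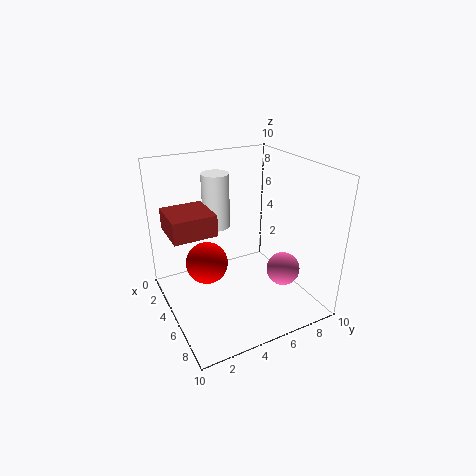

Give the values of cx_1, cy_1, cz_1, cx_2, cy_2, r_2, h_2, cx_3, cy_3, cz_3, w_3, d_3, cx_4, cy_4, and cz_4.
cx_1 = 4, cy_1 = 3, cz_1 = 3, cx_2 = 2.5, cy_2 = 4.5, r_2 = 1, h_2 = 4, cx_3 = 2, cy_3 = 0.5, cz_3 = 5.5, w_3 = 3, d_3 = 3, cx_4 = 9, cy_4 = 6, cz_4 = 4.5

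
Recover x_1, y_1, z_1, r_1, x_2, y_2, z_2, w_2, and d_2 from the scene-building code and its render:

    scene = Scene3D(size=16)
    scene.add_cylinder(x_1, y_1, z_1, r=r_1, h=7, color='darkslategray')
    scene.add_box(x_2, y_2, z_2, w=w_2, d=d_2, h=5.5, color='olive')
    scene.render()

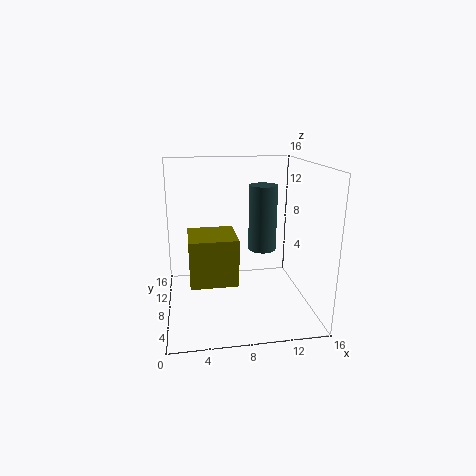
x_1 = 10.5, y_1 = 7, z_1 = 7, r_1 = 1.5, x_2 = 2.5, y_2 = 7, z_2 = 2.5, w_2 = 5.5, d_2 = 5.5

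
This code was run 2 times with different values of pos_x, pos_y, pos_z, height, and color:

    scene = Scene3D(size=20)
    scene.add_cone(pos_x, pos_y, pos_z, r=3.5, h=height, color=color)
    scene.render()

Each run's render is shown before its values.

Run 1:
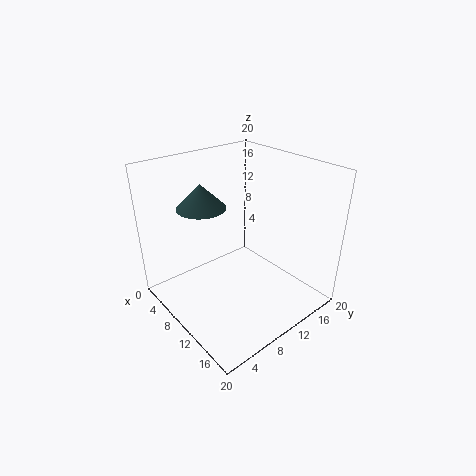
pos_x = 5; pos_y = 7.5; pos_z = 13.5; height = 3.5; color = 'darkslategray'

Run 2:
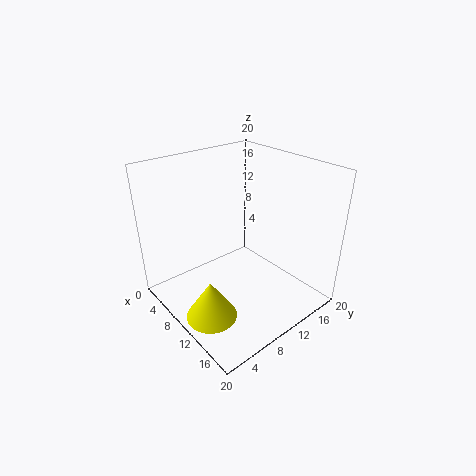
pos_x = 11.5; pos_y = 4; pos_z = 0.5; height = 5.5; color = 'yellow'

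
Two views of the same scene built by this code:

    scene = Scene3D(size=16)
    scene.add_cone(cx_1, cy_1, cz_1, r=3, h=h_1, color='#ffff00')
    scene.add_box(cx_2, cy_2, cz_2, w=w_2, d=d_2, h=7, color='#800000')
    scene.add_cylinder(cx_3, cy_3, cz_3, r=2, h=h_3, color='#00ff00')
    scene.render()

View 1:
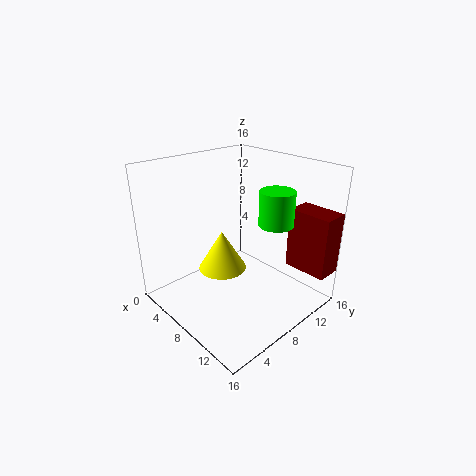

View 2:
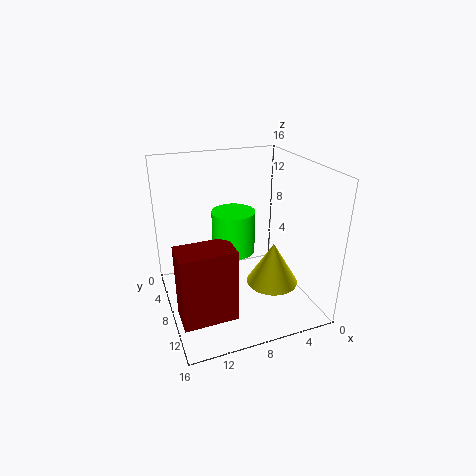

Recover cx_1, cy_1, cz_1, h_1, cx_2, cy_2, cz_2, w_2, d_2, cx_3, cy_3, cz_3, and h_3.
cx_1 = 4, cy_1 = 9, cz_1 = 2, h_1 = 5, cx_2 = 11, cy_2 = 13, cz_2 = 4, w_2 = 5, d_2 = 3, cx_3 = 10, cy_3 = 12, cz_3 = 9, h_3 = 4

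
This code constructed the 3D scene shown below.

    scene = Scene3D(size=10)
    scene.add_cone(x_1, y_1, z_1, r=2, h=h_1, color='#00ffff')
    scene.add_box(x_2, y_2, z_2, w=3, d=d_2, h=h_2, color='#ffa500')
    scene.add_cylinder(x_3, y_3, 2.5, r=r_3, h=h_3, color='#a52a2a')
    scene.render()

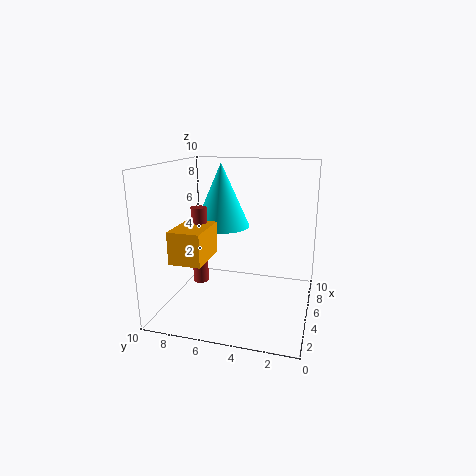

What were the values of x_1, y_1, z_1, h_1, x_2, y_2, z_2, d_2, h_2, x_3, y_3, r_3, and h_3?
x_1 = 6
y_1 = 6.5
z_1 = 5.5
h_1 = 4.5
x_2 = 0.5
y_2 = 6
z_2 = 4.5
d_2 = 2
h_2 = 2
x_3 = 3
y_3 = 7
r_3 = 0.5
h_3 = 5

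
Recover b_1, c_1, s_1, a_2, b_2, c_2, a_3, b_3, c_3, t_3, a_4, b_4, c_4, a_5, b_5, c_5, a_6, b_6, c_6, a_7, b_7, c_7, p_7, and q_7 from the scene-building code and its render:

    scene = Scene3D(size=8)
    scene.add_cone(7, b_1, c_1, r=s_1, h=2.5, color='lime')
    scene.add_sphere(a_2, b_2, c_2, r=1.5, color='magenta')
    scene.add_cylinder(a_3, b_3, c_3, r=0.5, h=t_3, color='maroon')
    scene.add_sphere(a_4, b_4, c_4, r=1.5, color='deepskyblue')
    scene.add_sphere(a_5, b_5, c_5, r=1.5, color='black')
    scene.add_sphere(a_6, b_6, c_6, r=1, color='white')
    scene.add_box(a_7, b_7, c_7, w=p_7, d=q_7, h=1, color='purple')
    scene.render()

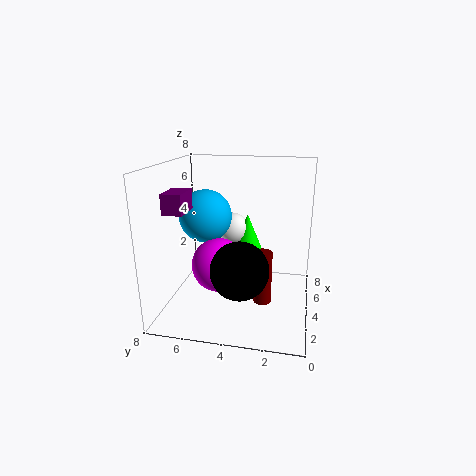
b_1 = 4; c_1 = 2; s_1 = 1; a_2 = 3.5; b_2 = 5; c_2 = 2.5; a_3 = 3.5; b_3 = 2.5; c_3 = 0.5; t_3 = 3; a_4 = 4.5; b_4 = 6; c_4 = 5; a_5 = 2; b_5 = 3.5; c_5 = 3; a_6 = 7; b_6 = 5; c_6 = 3.5; a_7 = 1; b_7 = 6; c_7 = 6; p_7 = 1.5; q_7 = 1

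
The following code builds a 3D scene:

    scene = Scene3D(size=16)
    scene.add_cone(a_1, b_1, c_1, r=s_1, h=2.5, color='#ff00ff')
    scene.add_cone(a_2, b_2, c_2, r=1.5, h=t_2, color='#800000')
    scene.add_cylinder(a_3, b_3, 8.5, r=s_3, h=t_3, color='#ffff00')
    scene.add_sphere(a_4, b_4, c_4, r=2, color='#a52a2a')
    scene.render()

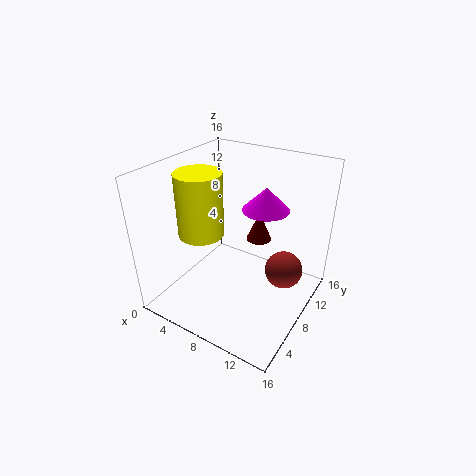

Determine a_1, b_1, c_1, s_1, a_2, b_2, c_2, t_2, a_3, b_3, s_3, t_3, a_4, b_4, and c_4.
a_1 = 10.5, b_1 = 9.5, c_1 = 11.5, s_1 = 2.5, a_2 = 8.5, b_2 = 12, c_2 = 6, t_2 = 3.5, a_3 = 4.5, b_3 = 6, s_3 = 2.5, t_3 = 7, a_4 = 13.5, b_4 = 8.5, c_4 = 5.5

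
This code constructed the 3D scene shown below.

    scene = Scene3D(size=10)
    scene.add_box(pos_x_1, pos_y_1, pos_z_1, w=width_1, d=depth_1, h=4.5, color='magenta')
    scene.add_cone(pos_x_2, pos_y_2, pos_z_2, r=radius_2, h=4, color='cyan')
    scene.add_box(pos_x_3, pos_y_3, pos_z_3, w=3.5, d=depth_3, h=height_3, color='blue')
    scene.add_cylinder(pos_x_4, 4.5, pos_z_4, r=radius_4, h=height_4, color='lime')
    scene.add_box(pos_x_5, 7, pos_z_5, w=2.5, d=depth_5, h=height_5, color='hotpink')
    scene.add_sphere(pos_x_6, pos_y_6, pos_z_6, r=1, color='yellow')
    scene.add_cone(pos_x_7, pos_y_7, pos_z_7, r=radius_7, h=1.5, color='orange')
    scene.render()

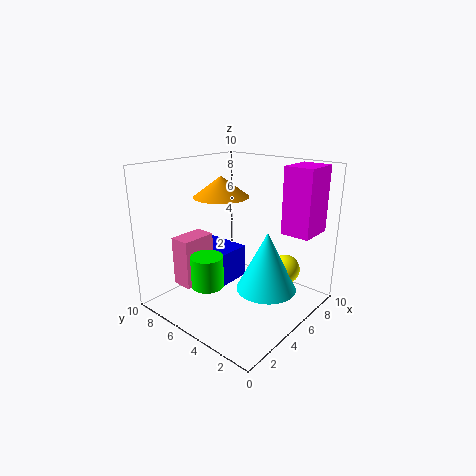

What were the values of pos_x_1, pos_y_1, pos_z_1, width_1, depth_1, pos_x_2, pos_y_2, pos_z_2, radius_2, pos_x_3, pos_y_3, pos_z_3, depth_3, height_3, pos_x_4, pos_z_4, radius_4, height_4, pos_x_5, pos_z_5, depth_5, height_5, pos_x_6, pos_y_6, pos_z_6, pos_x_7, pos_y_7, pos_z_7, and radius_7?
pos_x_1 = 6.5; pos_y_1 = 0.5; pos_z_1 = 5.5; width_1 = 2.5; depth_1 = 2; pos_x_2 = 5; pos_y_2 = 2.5; pos_z_2 = 2; radius_2 = 2; pos_x_3 = 3.5; pos_y_3 = 6; pos_z_3 = 1; depth_3 = 3.5; height_3 = 2.5; pos_x_4 = 1.5; pos_z_4 = 3; radius_4 = 1; height_4 = 2; pos_x_5 = 2; pos_z_5 = 1.5; depth_5 = 1.5; height_5 = 3.5; pos_x_6 = 6.5; pos_y_6 = 2; pos_z_6 = 3; pos_x_7 = 5.5; pos_y_7 = 7; pos_z_7 = 7.5; radius_7 = 2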